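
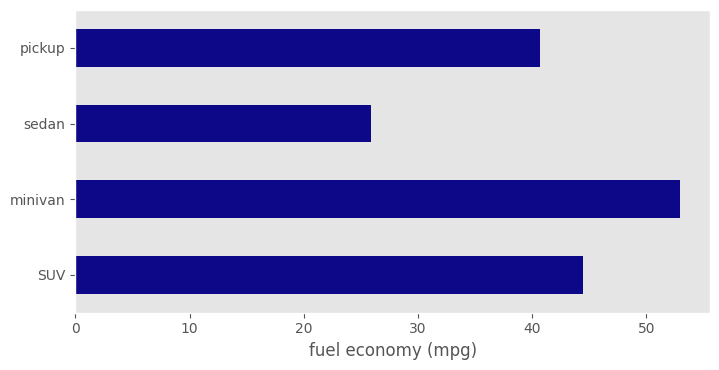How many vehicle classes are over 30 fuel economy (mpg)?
Above 30: SUV, minivan, pickup.

3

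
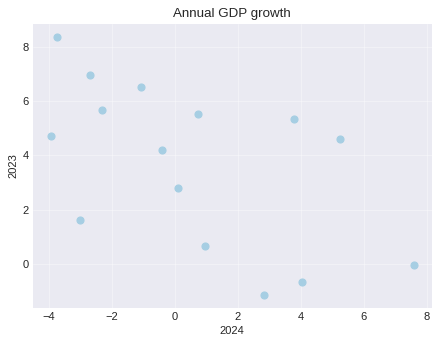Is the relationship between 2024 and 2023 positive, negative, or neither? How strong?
Points are negatively correlated; moderate (|r| ≈ 0.6).

negative, moderate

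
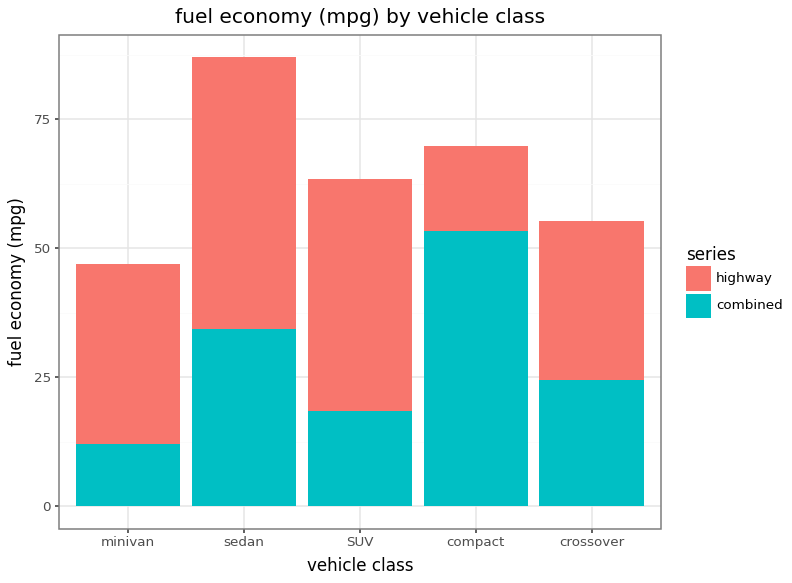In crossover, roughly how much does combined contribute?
≈ 20

combined top ≈ 20, bottom ≈ 0; segment ≈ 20.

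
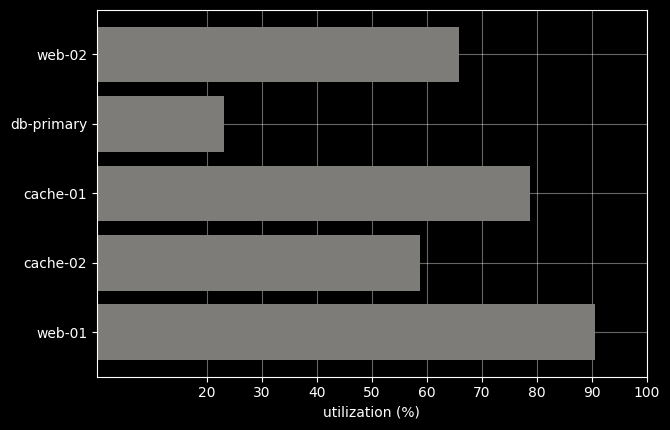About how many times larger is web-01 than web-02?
≈ 1.29×

web-01 ≈ 90, web-02 ≈ 70; 90/70 ≈ 1.29.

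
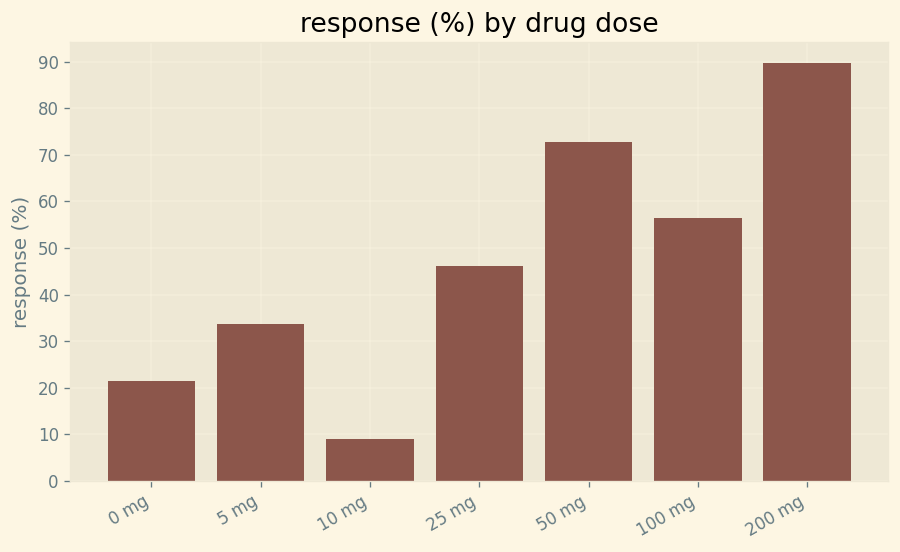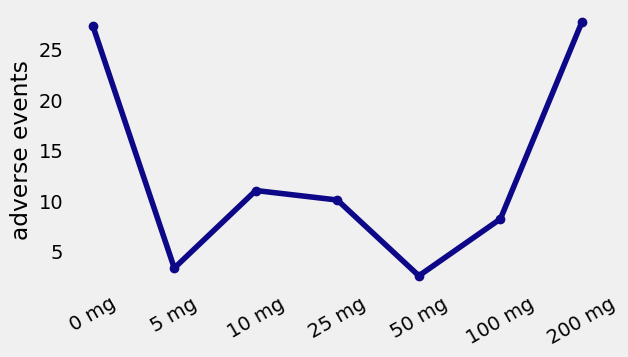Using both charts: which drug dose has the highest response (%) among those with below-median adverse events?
Chart 2 median adverse events ≈ 10; below-median drug doses: 5 mg, 50 mg, 100 mg. Among those, 50 mg has the highest response (%) (≈ 70).

50 mg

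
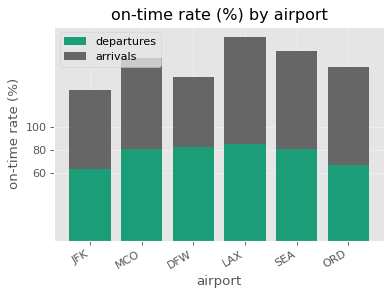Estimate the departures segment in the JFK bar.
departures top ≈ 60, bottom ≈ 0; segment ≈ 60.

≈ 60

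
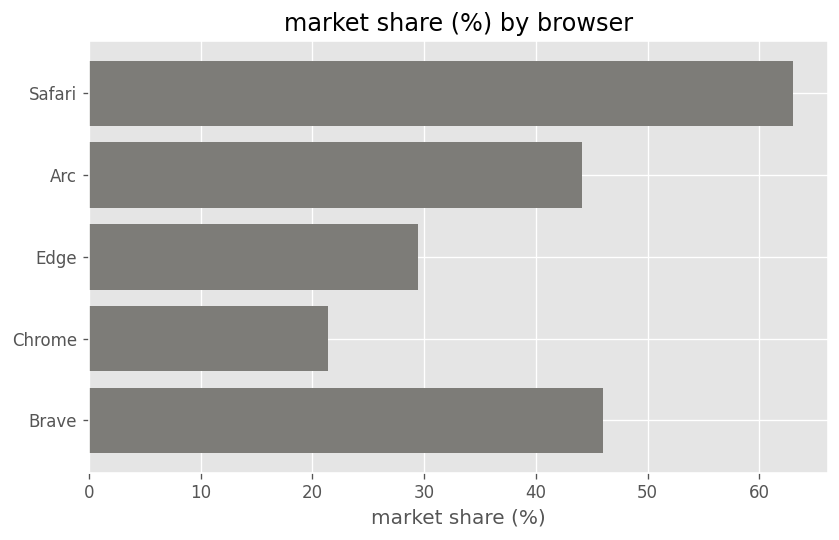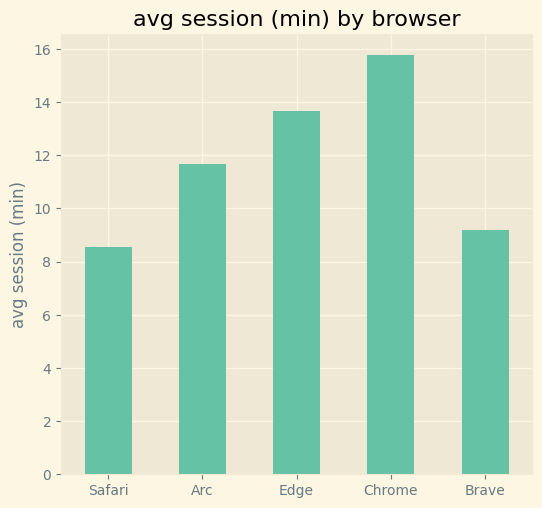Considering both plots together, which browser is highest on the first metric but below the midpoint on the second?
Safari

Chart 2 median avg session (min) ≈ 12; below-median browsers: Safari, Brave. Among those, Safari has the highest market share (%) (≈ 60).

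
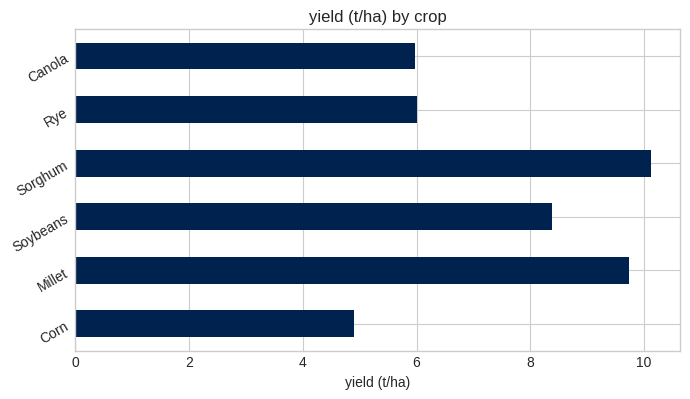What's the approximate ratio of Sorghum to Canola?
Sorghum ≈ 10, Canola ≈ 6; 10/6 ≈ 1.67.

≈ 1.67×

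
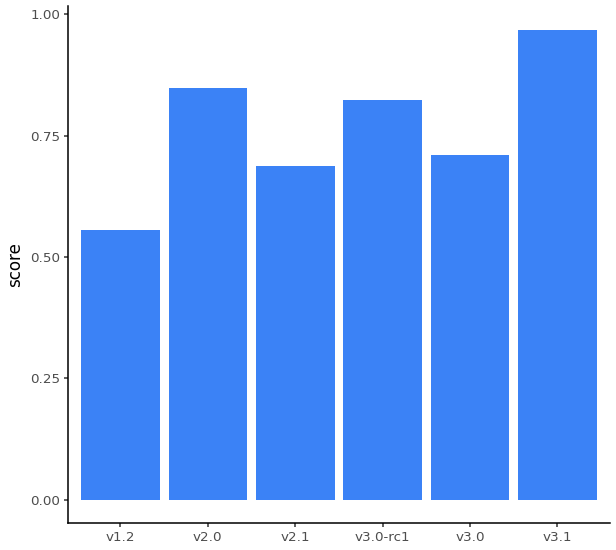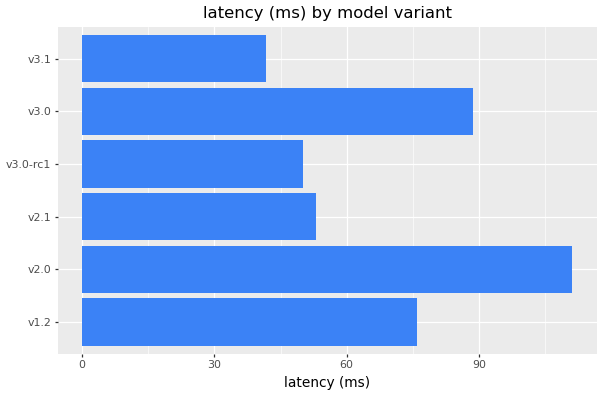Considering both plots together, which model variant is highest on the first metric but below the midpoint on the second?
Chart 2 median latency (ms) ≈ 60; below-median model variants: v2.1, v3.0-rc1, v3.1. Among those, v3.1 has the highest score (≈ 1).

v3.1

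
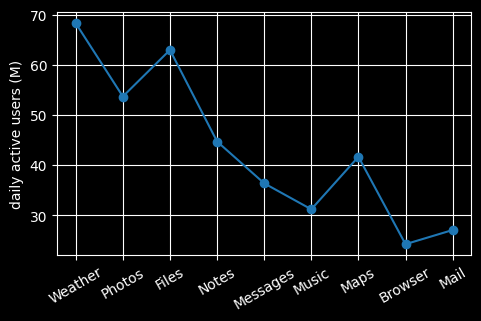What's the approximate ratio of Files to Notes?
Files ≈ 65, Notes ≈ 45; 65/45 ≈ 1.44.

≈ 1.44×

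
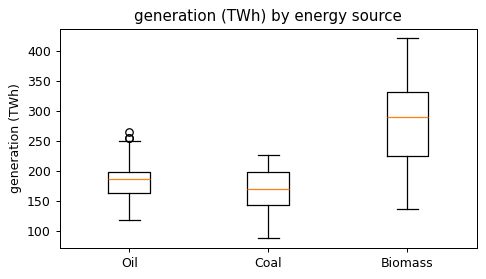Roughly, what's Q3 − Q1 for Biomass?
≈ 110

Q3 ≈ 330, Q1 ≈ 220; IQR ≈ 110.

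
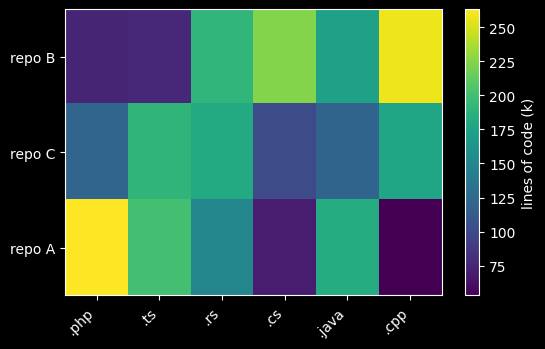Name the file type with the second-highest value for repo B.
.cs

Top 3 for repo B: .cpp ≈ 260, .cs ≈ 220, .rs ≈ 200.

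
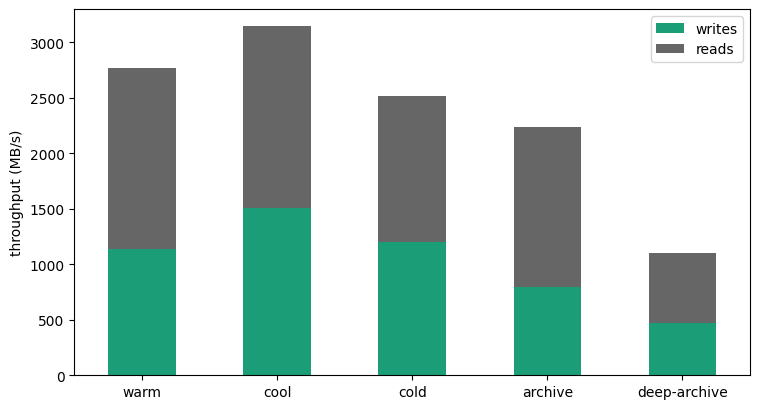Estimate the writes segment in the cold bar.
≈ 1000

writes top ≈ 1000, bottom ≈ 0; segment ≈ 1000.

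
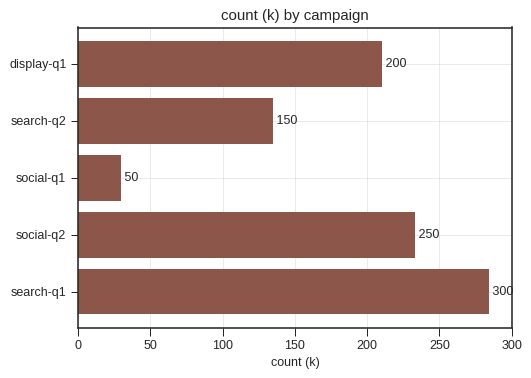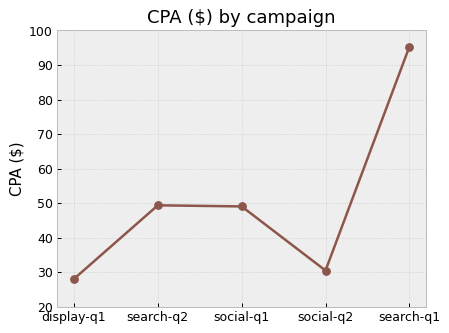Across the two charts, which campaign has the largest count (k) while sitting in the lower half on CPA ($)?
Chart 2 median CPA ($) ≈ 50; below-median campaigns: display-q1, social-q2. Among those, social-q2 has the highest count (k) (≈ 250).

social-q2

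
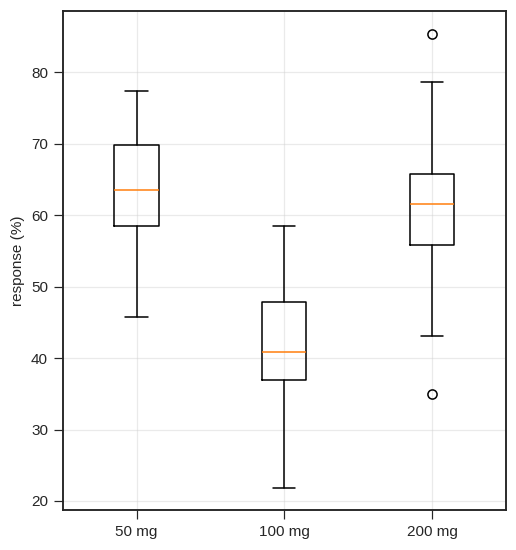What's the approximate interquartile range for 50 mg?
≈ 12

Q3 ≈ 70, Q1 ≈ 58; IQR ≈ 12.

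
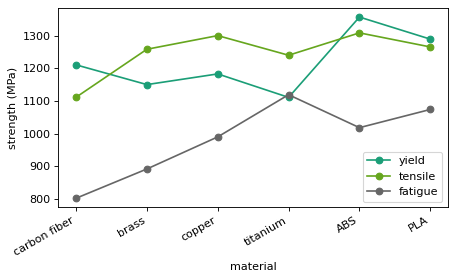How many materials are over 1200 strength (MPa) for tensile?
Above 1200: brass, copper, titanium, ABS, PLA.

5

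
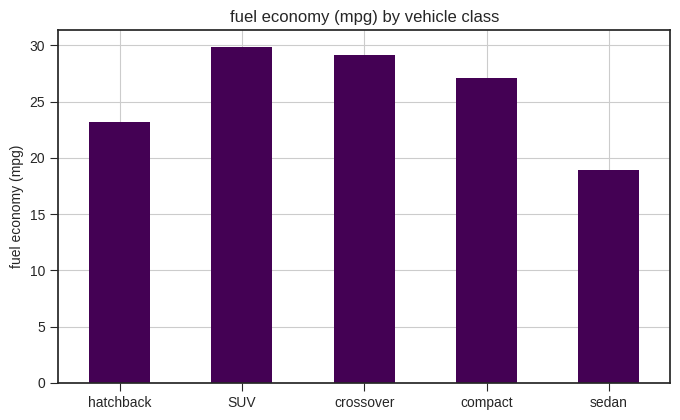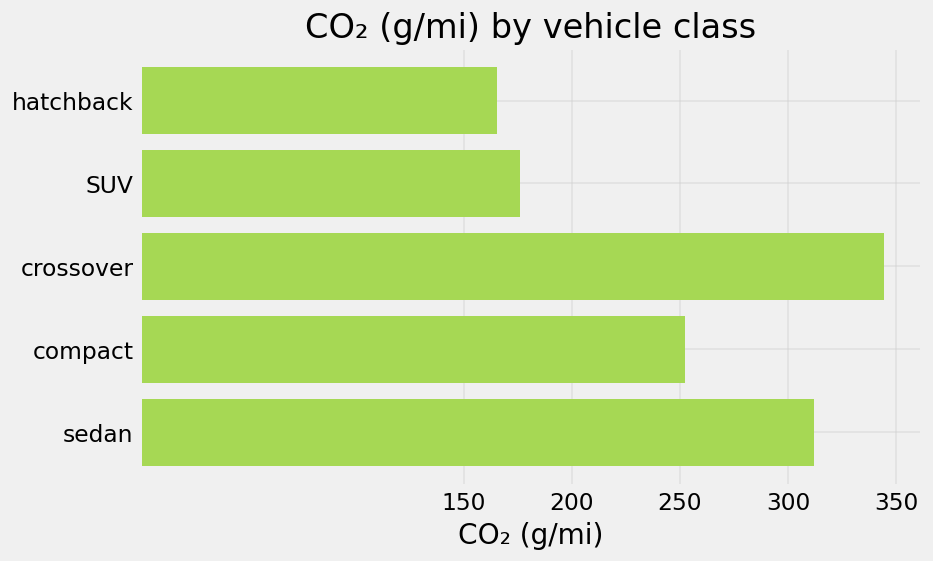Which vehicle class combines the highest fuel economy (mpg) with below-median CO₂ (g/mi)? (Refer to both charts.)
SUV

Chart 2 median CO₂ (g/mi) ≈ 250; below-median vehicle classes: hatchback, SUV. Among those, SUV has the highest fuel economy (mpg) (≈ 30).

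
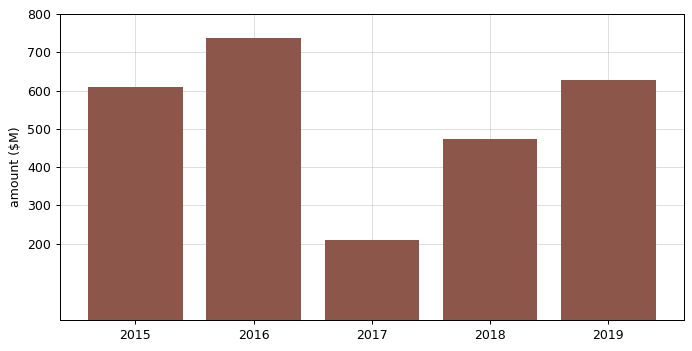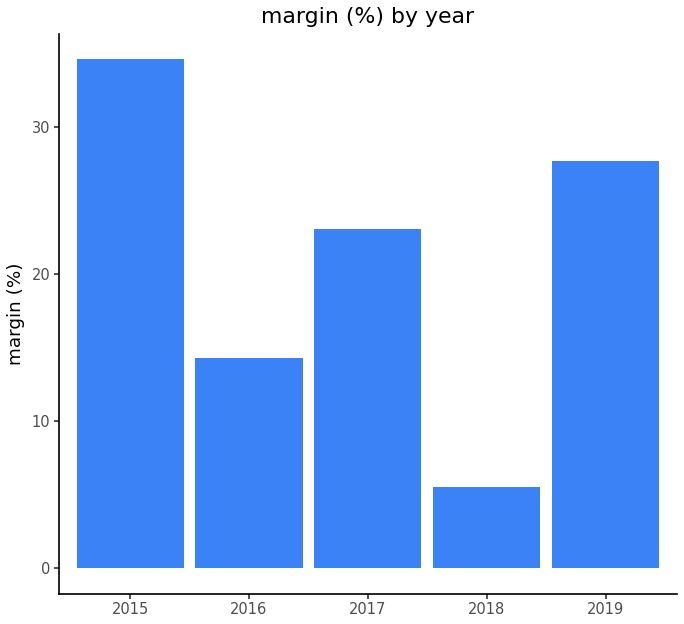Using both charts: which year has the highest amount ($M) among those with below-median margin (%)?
2016

Chart 2 median margin (%) ≈ 25; below-median years: 2016, 2018. Among those, 2016 has the highest amount ($M) (≈ 700).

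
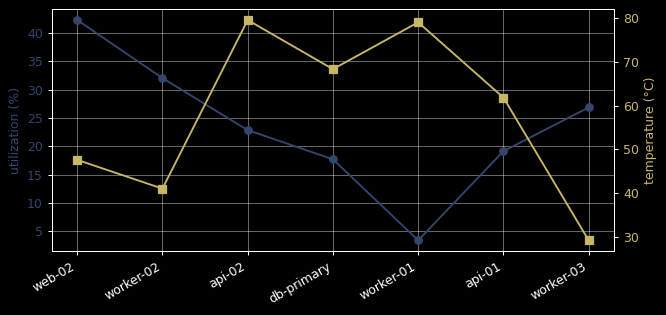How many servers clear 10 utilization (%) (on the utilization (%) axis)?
6

Above 10: web-02, worker-02, api-02, db-primary, api-01, worker-03.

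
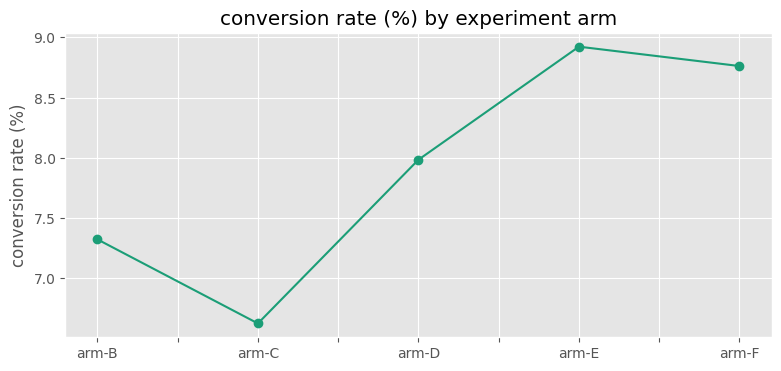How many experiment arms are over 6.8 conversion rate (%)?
4

Above 6.8: arm-B, arm-D, arm-E, arm-F.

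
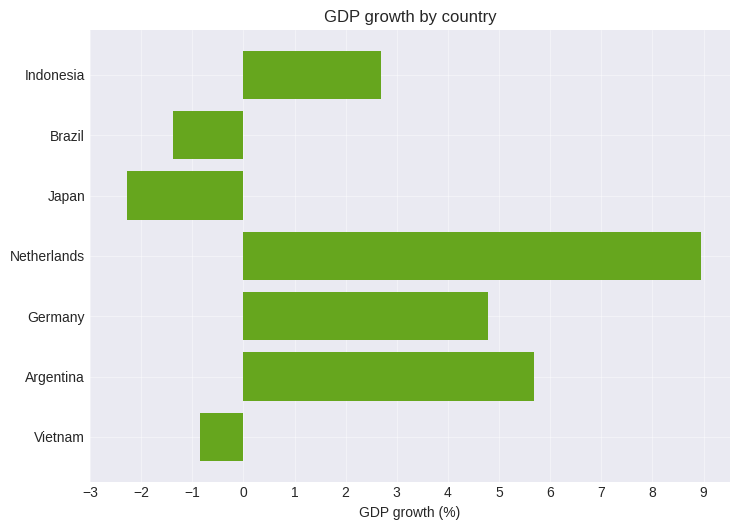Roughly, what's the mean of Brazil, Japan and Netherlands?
≈ 2

(-1 + -2 + 9) / 3 ≈ 2.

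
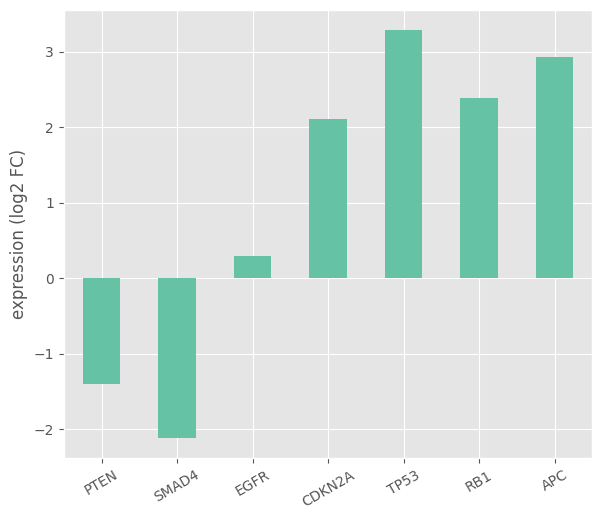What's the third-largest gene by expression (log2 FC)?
Top 4: TP53 ≈ 3.5, APC ≈ 3.0, RB1 ≈ 2.5, CDKN2A ≈ 2.0.

RB1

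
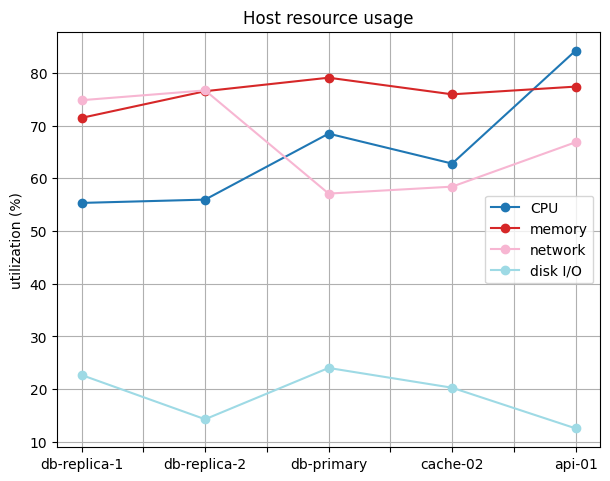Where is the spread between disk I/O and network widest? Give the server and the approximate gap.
db-replica-2: disk I/O ≈ 10, network ≈ 80 → gap ≈ 70. Next-largest (api-01) is only ≈ 60.

db-replica-2, ≈ 70 %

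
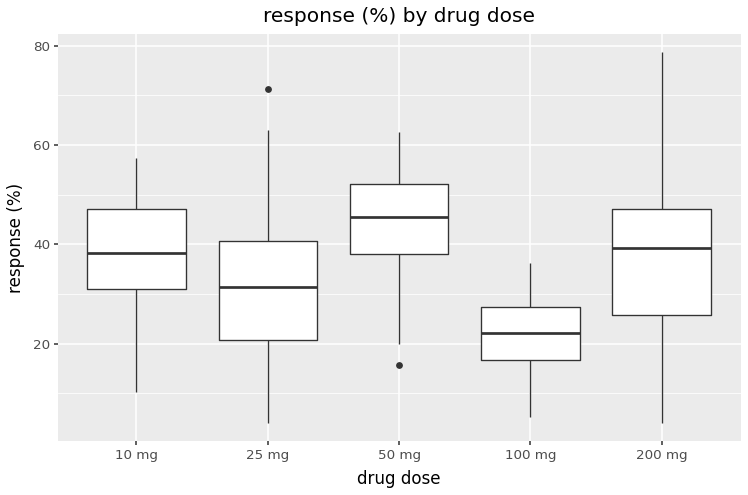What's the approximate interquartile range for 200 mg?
Q3 ≈ 48, Q1 ≈ 26; IQR ≈ 22.

≈ 22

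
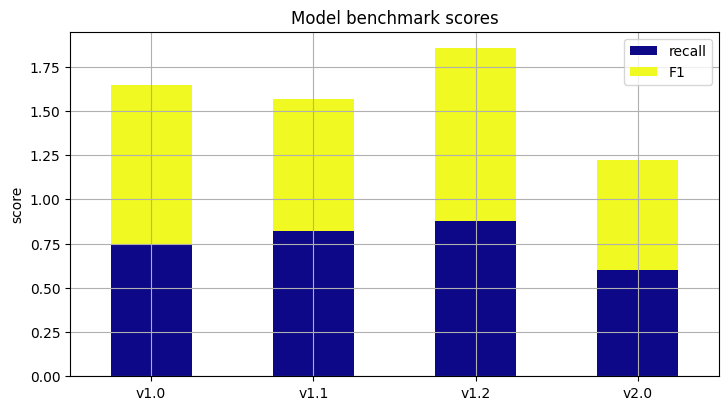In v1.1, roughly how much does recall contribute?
recall top ≈ 0.8, bottom ≈ 0.0; segment ≈ 0.8.

≈ 0.8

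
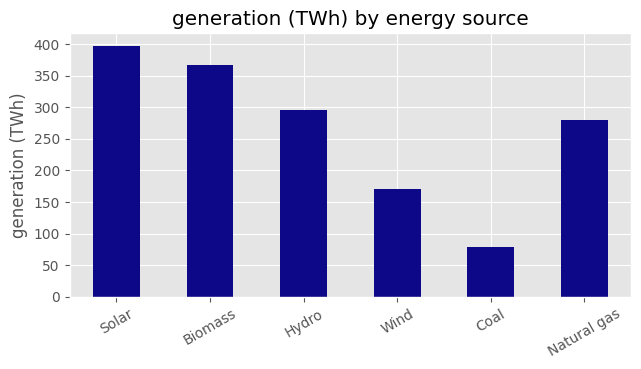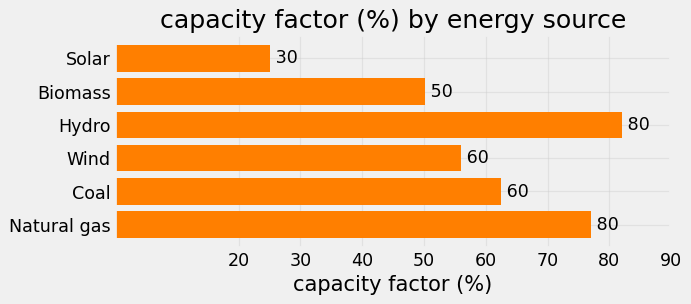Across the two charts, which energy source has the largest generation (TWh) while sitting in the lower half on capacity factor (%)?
Chart 2 median capacity factor (%) ≈ 60; below-median energy sources: Solar, Biomass, Wind. Among those, Solar has the highest generation (TWh) (≈ 400).

Solar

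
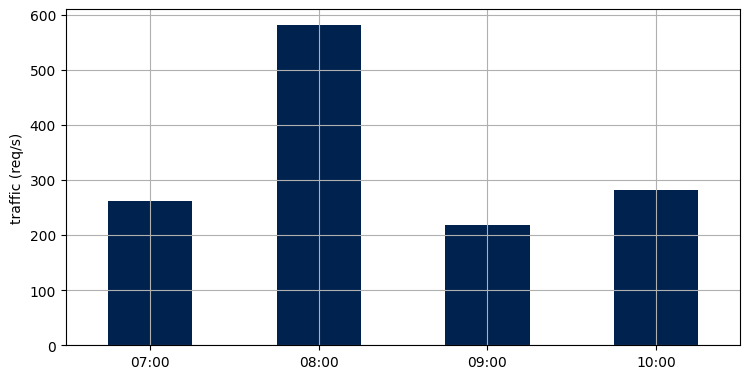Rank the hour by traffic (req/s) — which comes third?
Top 4: 08:00 ≈ 600, 10:00 ≈ 300, 07:00 ≈ 250, 09:00 ≈ 200.

07:00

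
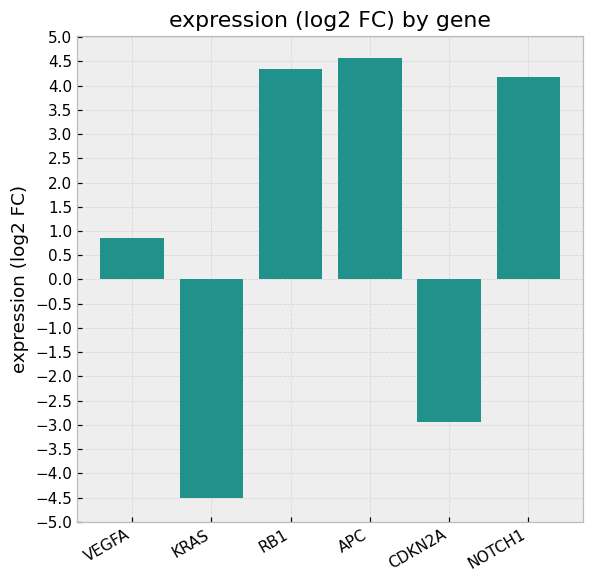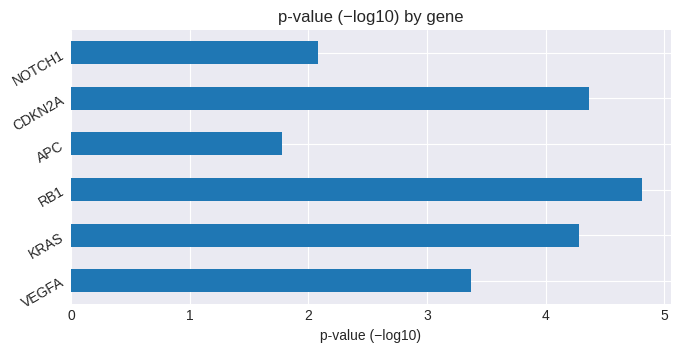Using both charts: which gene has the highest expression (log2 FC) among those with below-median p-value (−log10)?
APC

Chart 2 median p-value (−log10) ≈ 4; below-median genes: VEGFA, APC, NOTCH1. Among those, APC has the highest expression (log2 FC) (≈ 4.5).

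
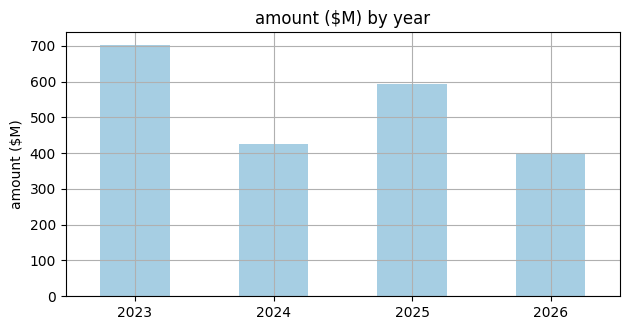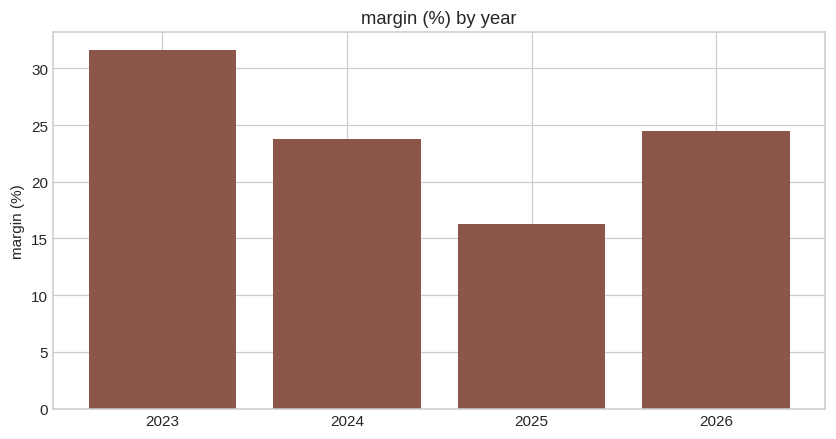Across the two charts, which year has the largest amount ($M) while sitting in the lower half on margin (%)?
2025

Chart 2 median margin (%) ≈ 25; below-median years: 2024, 2025. Among those, 2025 has the highest amount ($M) (≈ 600).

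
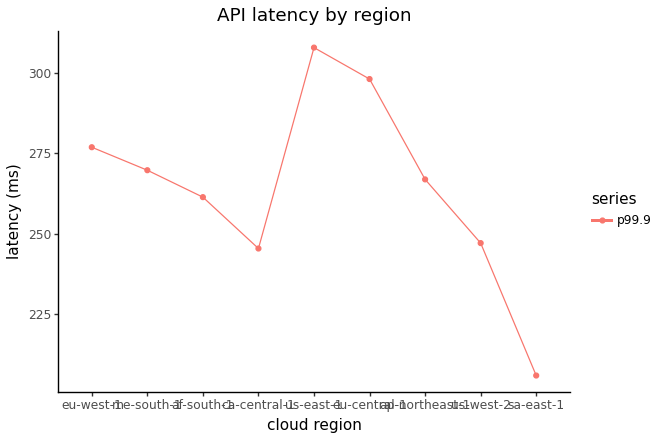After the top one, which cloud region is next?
eu-central-1

Top 3: us-east-1 ≈ 310, eu-central-1 ≈ 300, eu-west-1 ≈ 280.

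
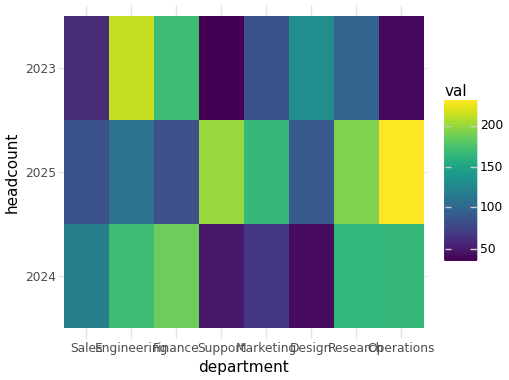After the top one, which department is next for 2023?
Finance

Top 3 for 2023: Engineering ≈ 220, Finance ≈ 180, Design ≈ 140.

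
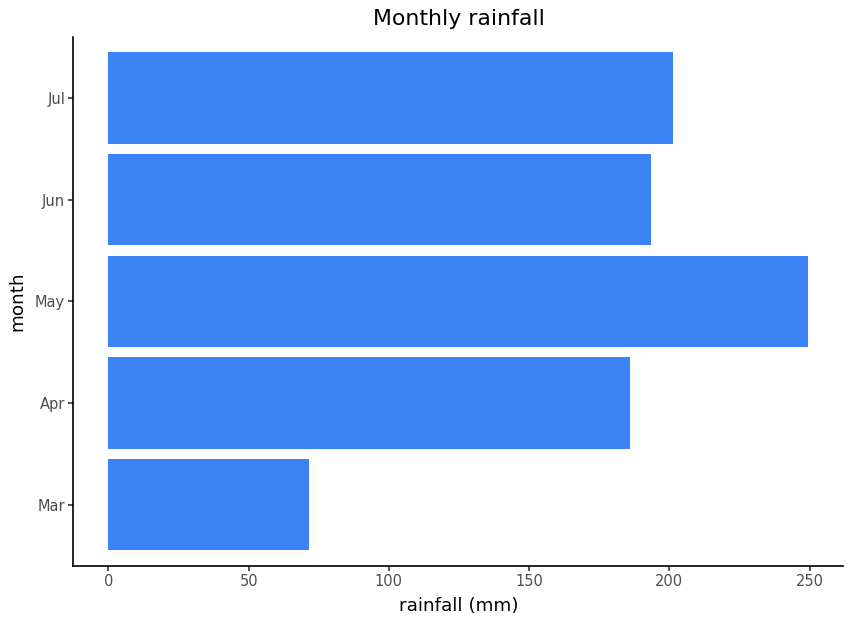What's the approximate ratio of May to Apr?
May ≈ 250, Apr ≈ 175; 250/175 ≈ 1.43.

≈ 1.43×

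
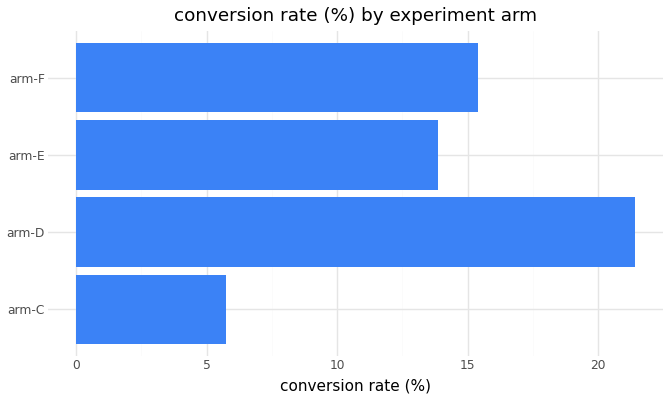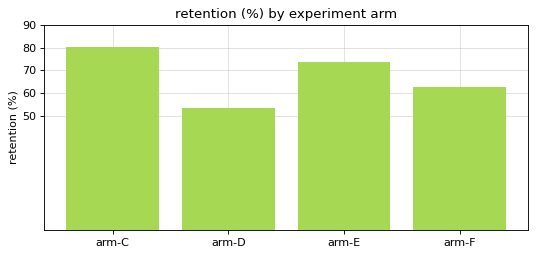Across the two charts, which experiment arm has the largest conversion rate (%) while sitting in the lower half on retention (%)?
Chart 2 median retention (%) ≈ 70; below-median experiment arms: arm-D, arm-F. Among those, arm-D has the highest conversion rate (%) (≈ 22).

arm-D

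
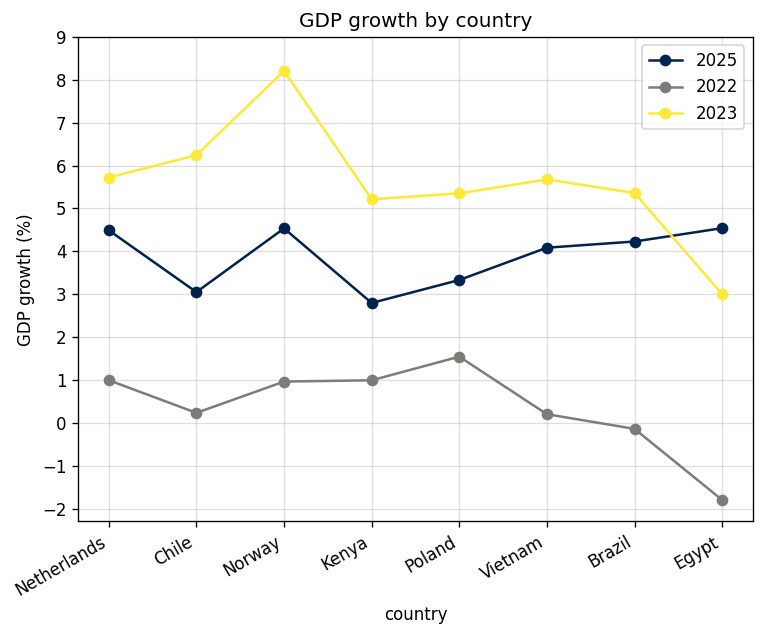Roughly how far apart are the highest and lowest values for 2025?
Max Egypt ≈ 5, min Kenya ≈ 3; range ≈ 2.

≈ 2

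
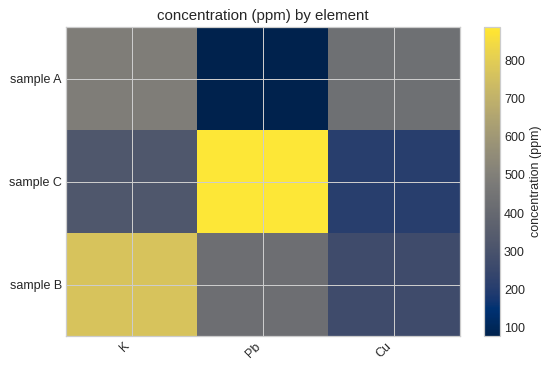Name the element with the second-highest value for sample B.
Top 3 for sample B: K ≈ 800, Pb ≈ 400, Cu ≈ 300.

Pb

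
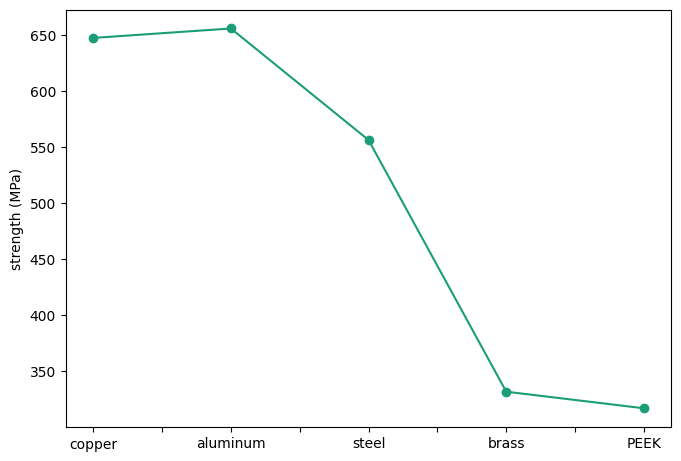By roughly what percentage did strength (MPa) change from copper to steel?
≈ -15.4%

copper ≈ 650, steel ≈ 550; (550 − 650) / 650 ≈ -15.4%.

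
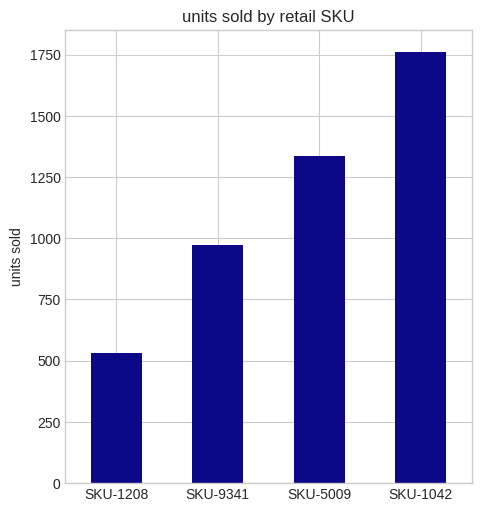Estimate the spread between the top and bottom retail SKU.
Max SKU-1042 ≈ 1800, min SKU-1208 ≈ 600; range ≈ 1200.

≈ 1200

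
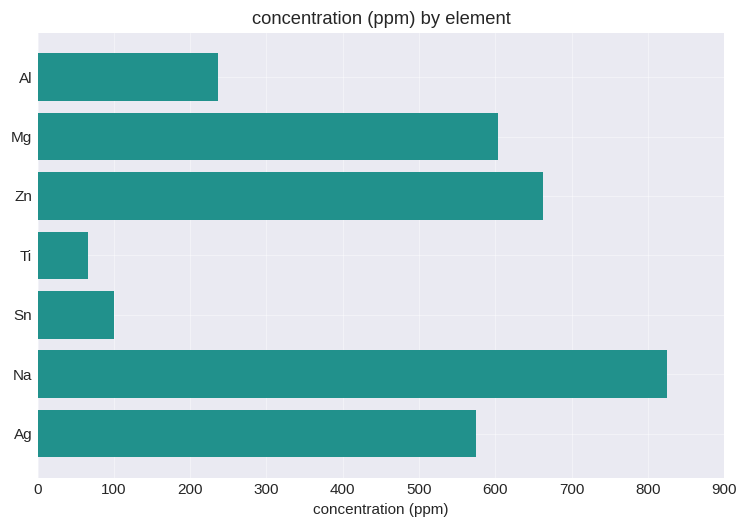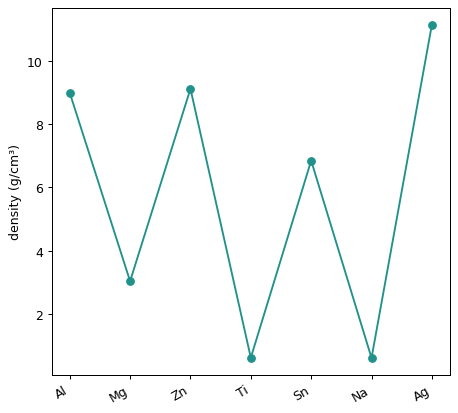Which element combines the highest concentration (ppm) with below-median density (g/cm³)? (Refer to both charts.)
Chart 2 median density (g/cm³) ≈ 6; below-median elements: Mg, Ti, Na. Among those, Na has the highest concentration (ppm) (≈ 800).

Na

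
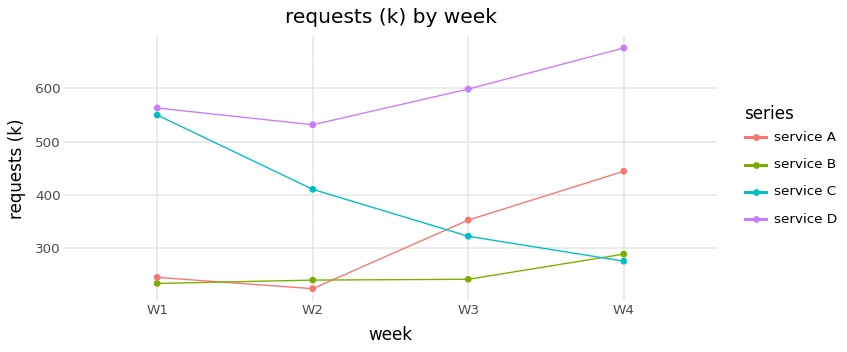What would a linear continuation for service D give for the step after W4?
Last three: 550, 600, 700 → slope ≈ 75/step → next ≈ 775.

≈ 775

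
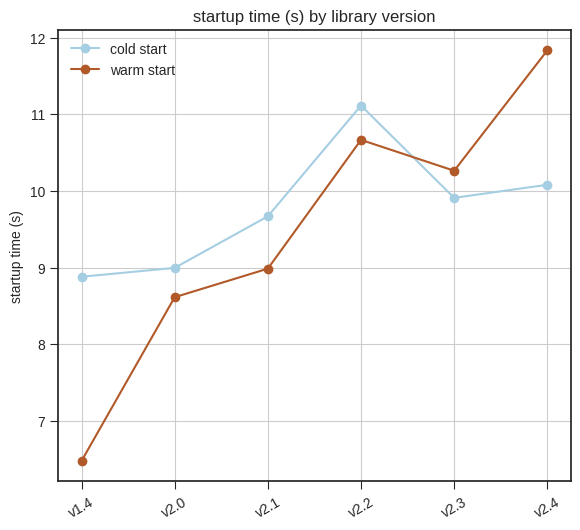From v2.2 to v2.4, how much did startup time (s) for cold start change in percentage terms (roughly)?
v2.2 ≈ 11.0, v2.4 ≈ 10.0; (10.0 − 11.0) / 11.0 ≈ -9.1%.

≈ -9.1%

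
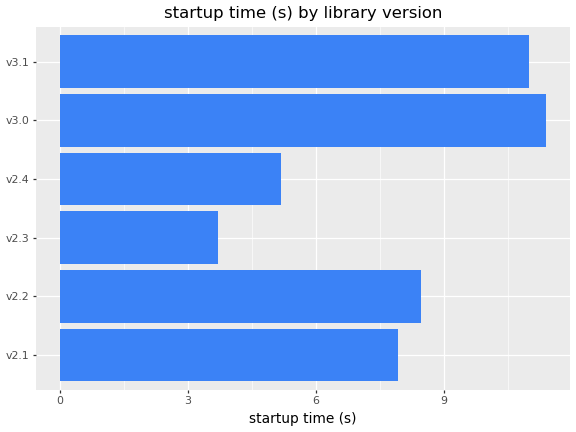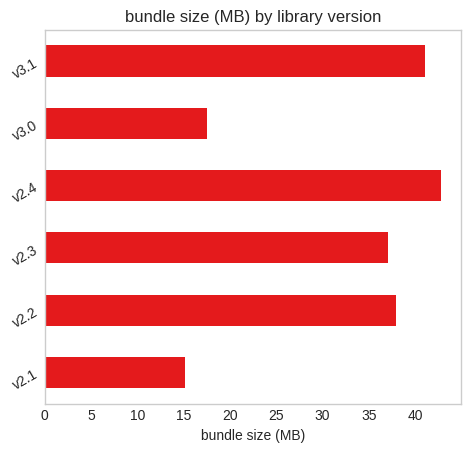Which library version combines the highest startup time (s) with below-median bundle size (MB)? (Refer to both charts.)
v3.0

Chart 2 median bundle size (MB) ≈ 35; below-median library versions: v2.1, v2.3, v3.0. Among those, v3.0 has the highest startup time (s) (≈ 12).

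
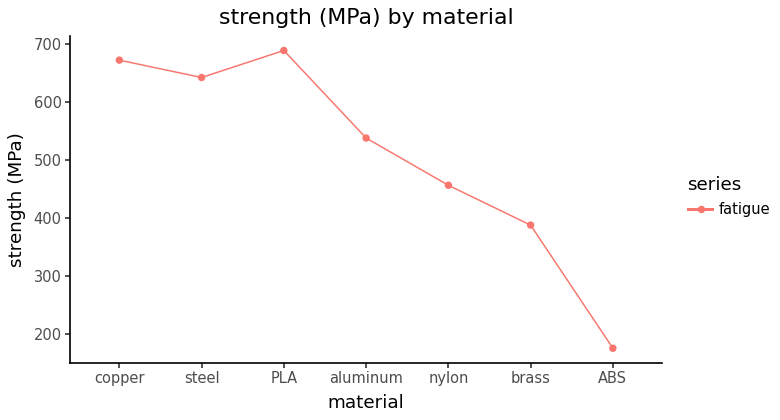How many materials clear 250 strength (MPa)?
Above 250: copper, steel, PLA, aluminum, nylon, brass.

6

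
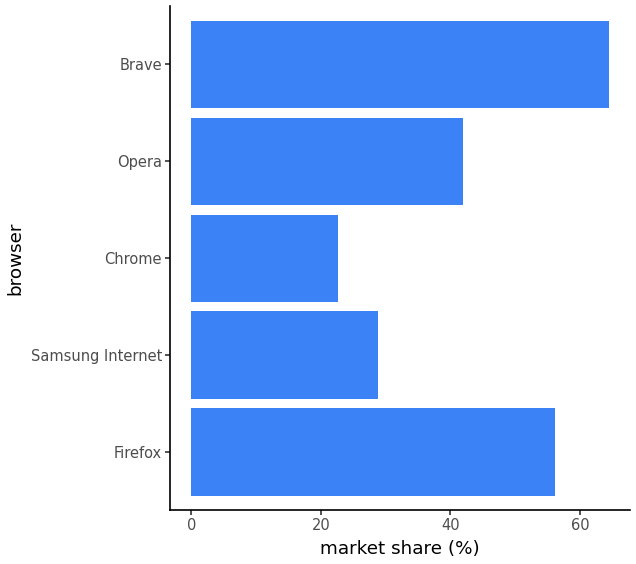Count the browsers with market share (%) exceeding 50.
Above 50: Firefox, Brave.

2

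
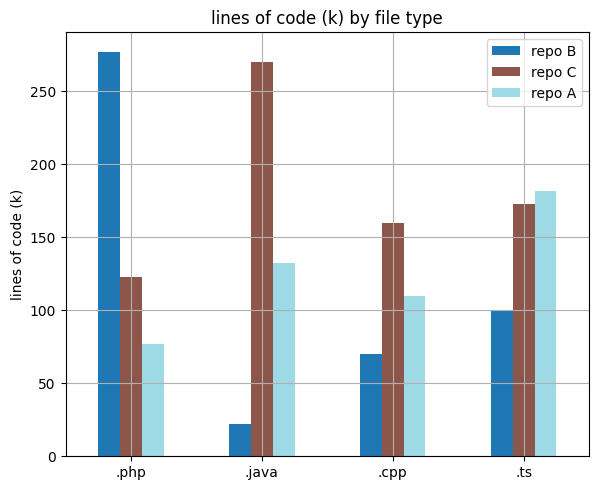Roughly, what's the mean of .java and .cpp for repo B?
≈ 50

(25 + 75) / 2 ≈ 50.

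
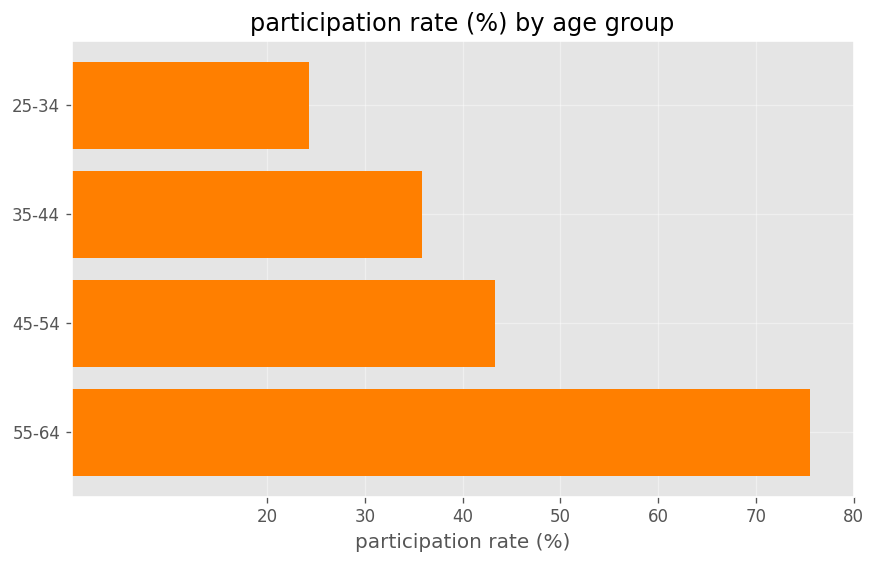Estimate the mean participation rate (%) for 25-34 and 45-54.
(20 + 40) / 2 ≈ 30.

≈ 30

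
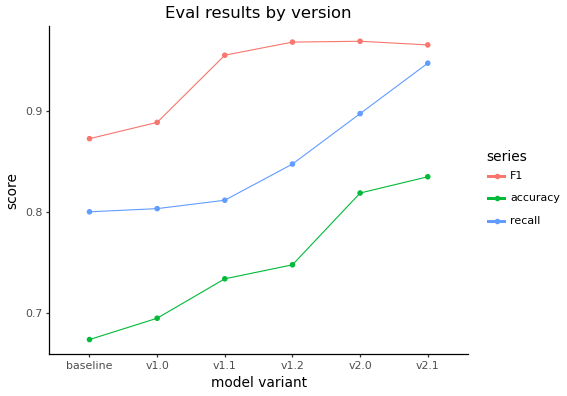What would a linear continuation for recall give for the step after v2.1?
Last three: 0.85, 0.90, 0.95 → slope ≈ 0.05/step → next ≈ 1.

≈ 1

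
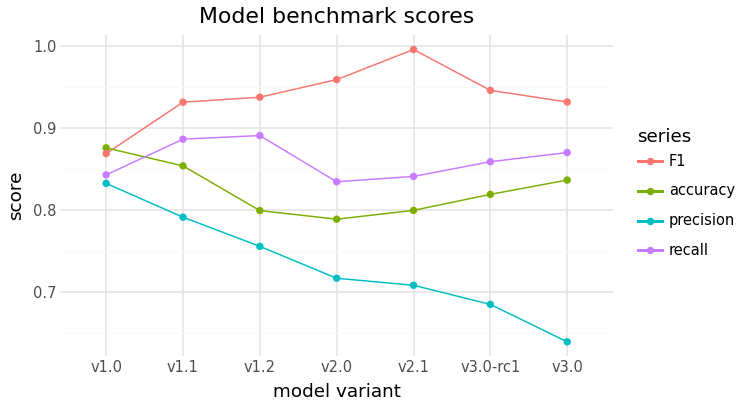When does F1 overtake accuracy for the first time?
v1.1

v1.0: F1 ≈ 0.85 vs accuracy ≈ 0.90 (not yet); v1.1: F1 ≈ 0.95 vs accuracy ≈ 0.85 (first crossover).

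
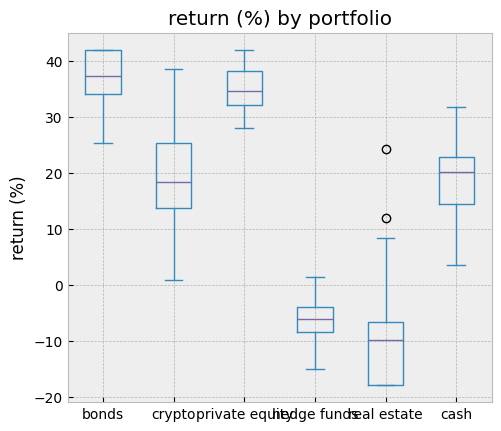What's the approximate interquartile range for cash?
≈ 10

Q3 ≈ 25, Q1 ≈ 15; IQR ≈ 10.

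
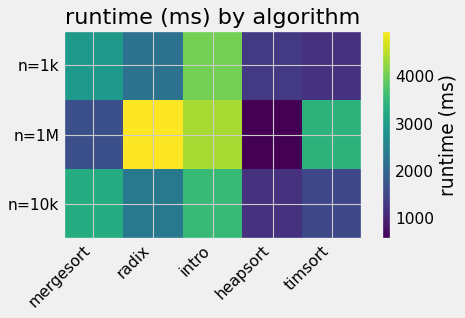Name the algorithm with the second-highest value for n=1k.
mergesort

Top 3 for n=1k: intro ≈ 4000, mergesort ≈ 3000, radix ≈ 2000.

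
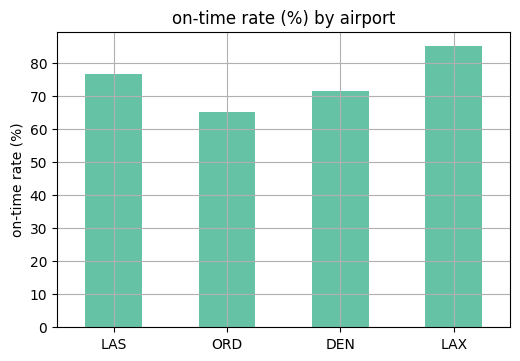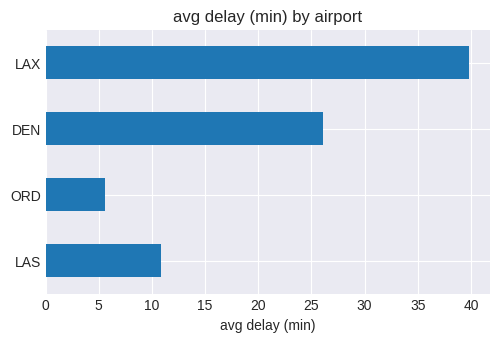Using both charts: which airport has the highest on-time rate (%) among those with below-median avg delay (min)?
LAS

Chart 2 median avg delay (min) ≈ 20; below-median airports: LAS, ORD. Among those, LAS has the highest on-time rate (%) (≈ 80).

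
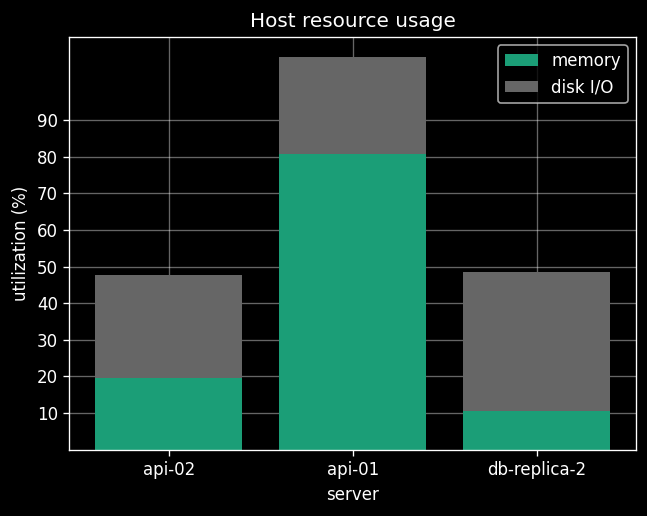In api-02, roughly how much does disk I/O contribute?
≈ 30

disk I/O top ≈ 50, bottom ≈ 20; segment ≈ 30.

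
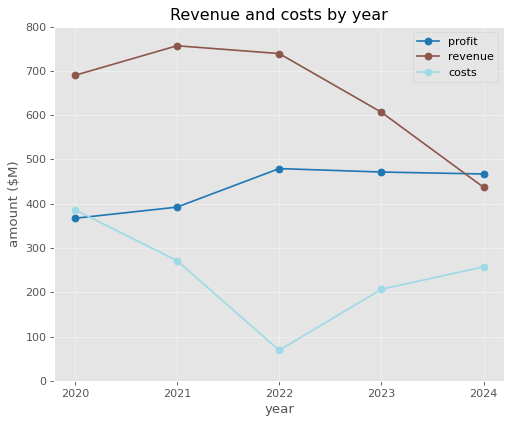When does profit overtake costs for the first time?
2021

2020: profit ≈ 400 vs costs ≈ 400 (not yet); 2021: profit ≈ 400 vs costs ≈ 300 (first crossover).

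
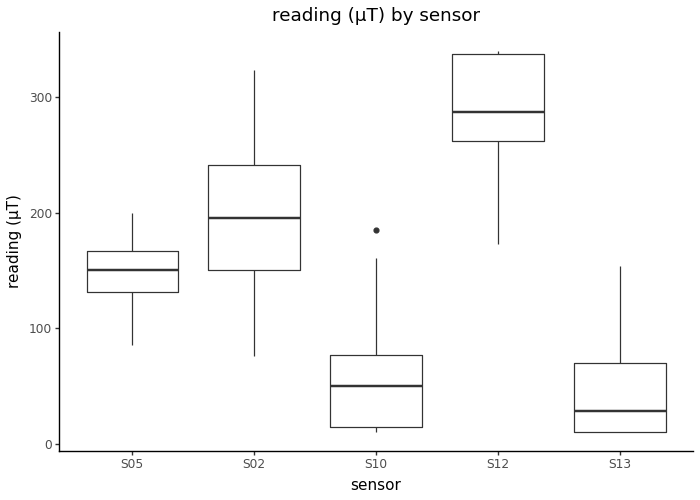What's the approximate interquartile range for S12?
Q3 ≈ 325, Q1 ≈ 250; IQR ≈ 75.

≈ 75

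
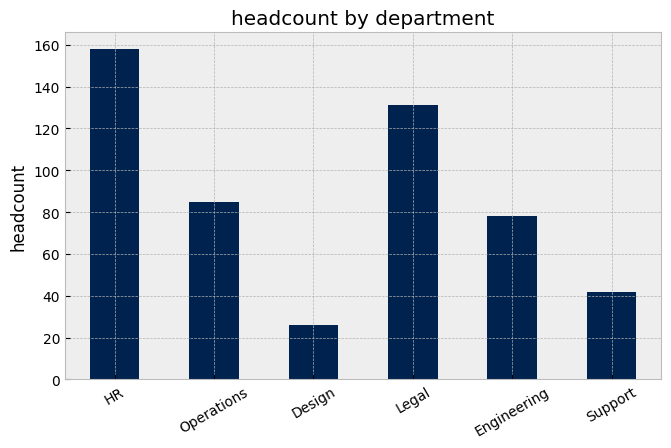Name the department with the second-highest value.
Legal

Top 3: HR ≈ 160, Legal ≈ 140, Operations ≈ 80.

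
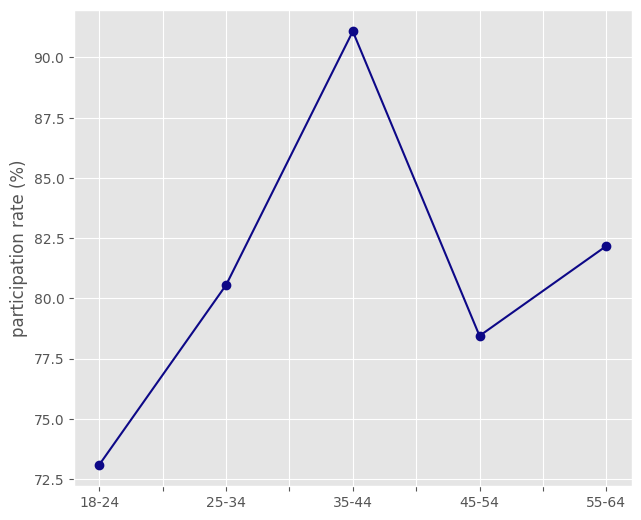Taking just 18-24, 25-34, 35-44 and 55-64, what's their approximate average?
≈ 82

(74 + 80 + 92 + 82) / 4 ≈ 82.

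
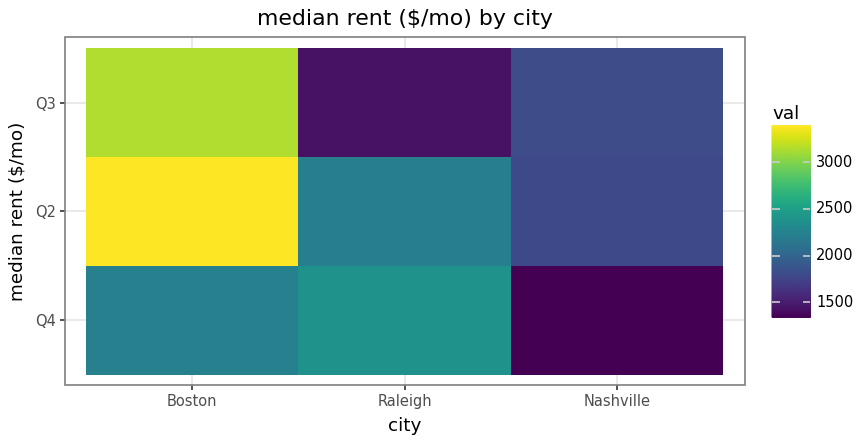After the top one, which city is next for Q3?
Nashville

Top 3 for Q3: Boston ≈ 3200, Nashville ≈ 1800, Raleigh ≈ 1400.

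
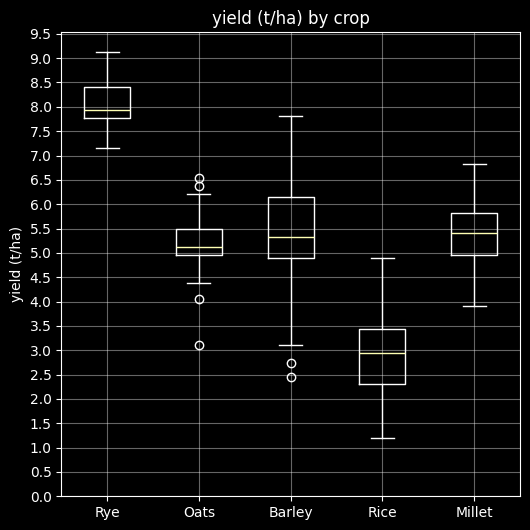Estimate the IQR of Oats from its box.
Q3 ≈ 5.5, Q1 ≈ 5.0; IQR ≈ 0.5.

≈ 0.5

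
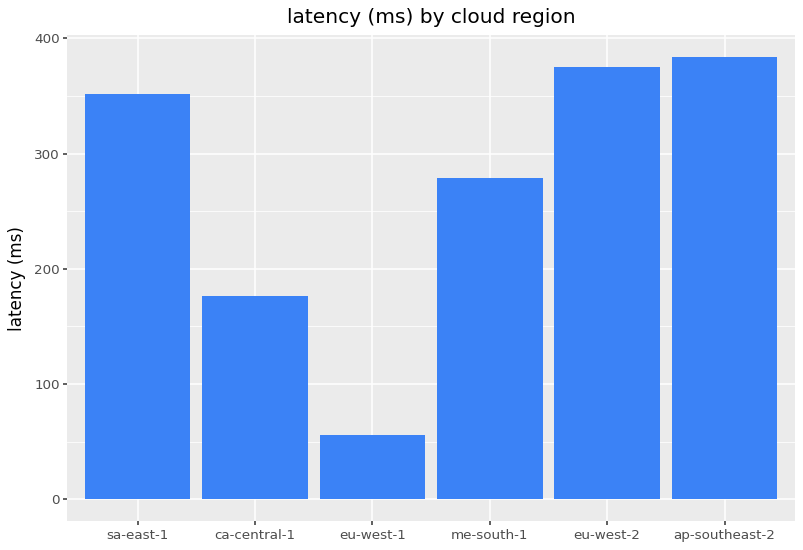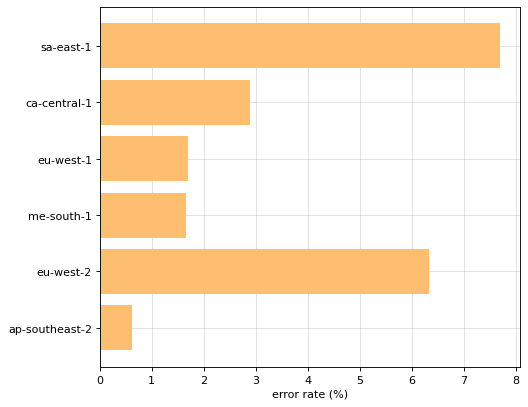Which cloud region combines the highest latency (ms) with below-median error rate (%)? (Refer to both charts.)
ap-southeast-2

Chart 2 median error rate (%) ≈ 2; below-median cloud regions: eu-west-1, me-south-1, ap-southeast-2. Among those, ap-southeast-2 has the highest latency (ms) (≈ 400).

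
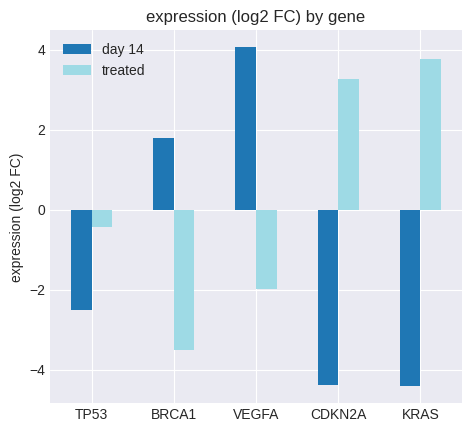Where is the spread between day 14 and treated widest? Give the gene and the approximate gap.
KRAS: day 14 ≈ -4, treated ≈ 4 → gap ≈ 8. Next-largest (CDKN2A) is only ≈ 7.

KRAS, ≈ 8 log2 FC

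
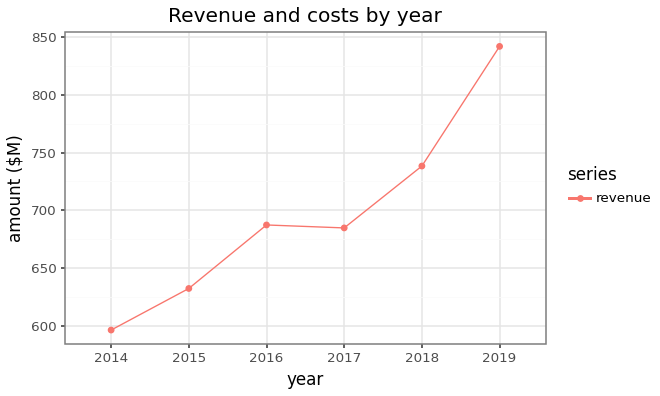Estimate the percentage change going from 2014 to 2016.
2014 ≈ 600, 2016 ≈ 675; (675 − 600) / 600 ≈ +12.5%.

≈ +12.5%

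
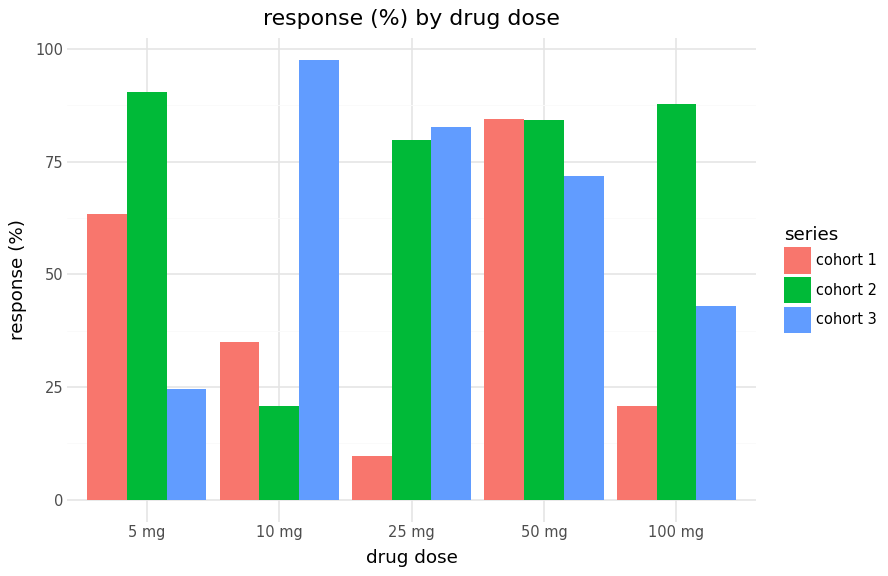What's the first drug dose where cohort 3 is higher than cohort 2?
5 mg: cohort 3 ≈ 20 vs cohort 2 ≈ 90 (not yet); 10 mg: cohort 3 ≈ 100 vs cohort 2 ≈ 20 (first crossover).

10 mg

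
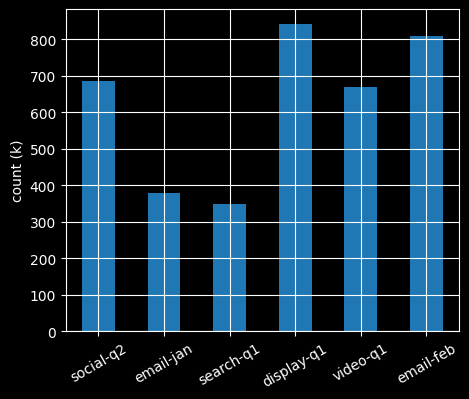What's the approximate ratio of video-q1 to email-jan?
≈ 1.75×

video-q1 ≈ 700, email-jan ≈ 400; 700/400 ≈ 1.75.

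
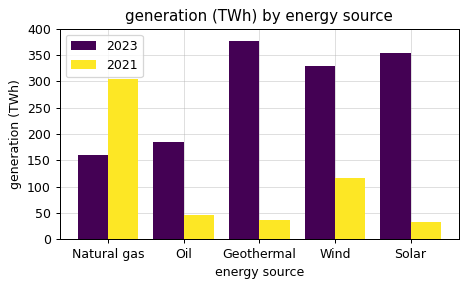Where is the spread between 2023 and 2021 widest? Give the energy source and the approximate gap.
Geothermal, ≈ 350 TWh

Geothermal: 2023 ≈ 400, 2021 ≈ 50 → gap ≈ 350. Next-largest (Solar) is only ≈ 300.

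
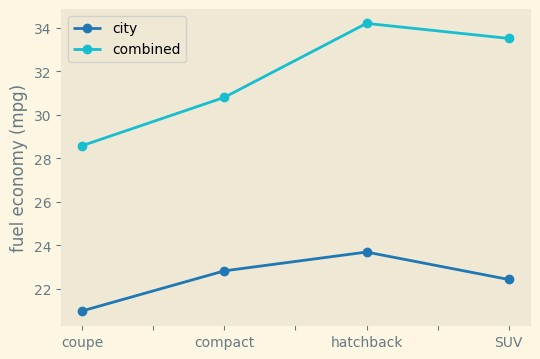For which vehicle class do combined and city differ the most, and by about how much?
SUV, ≈ 12 mpg

SUV: combined ≈ 34, city ≈ 22 → gap ≈ 12. Next-largest (hatchback) is only ≈ 10.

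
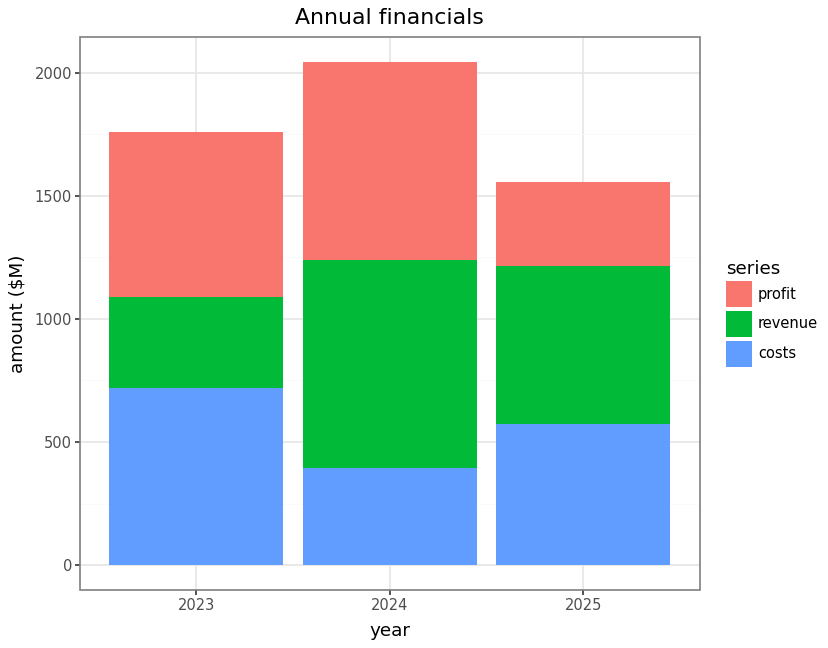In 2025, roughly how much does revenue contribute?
≈ 600

revenue top ≈ 1200, bottom ≈ 600; segment ≈ 600.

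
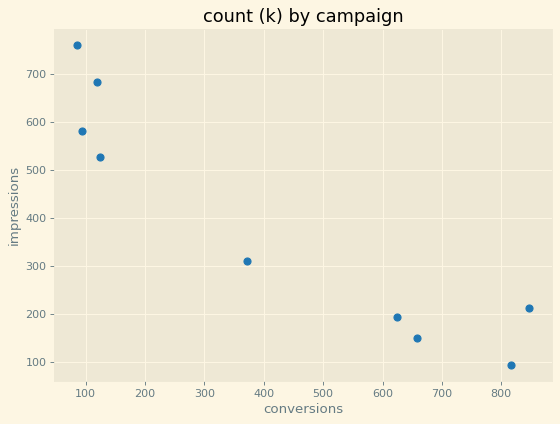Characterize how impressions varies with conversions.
Points are negatively correlated; strong (|r| ≈ 0.9).

negative, strong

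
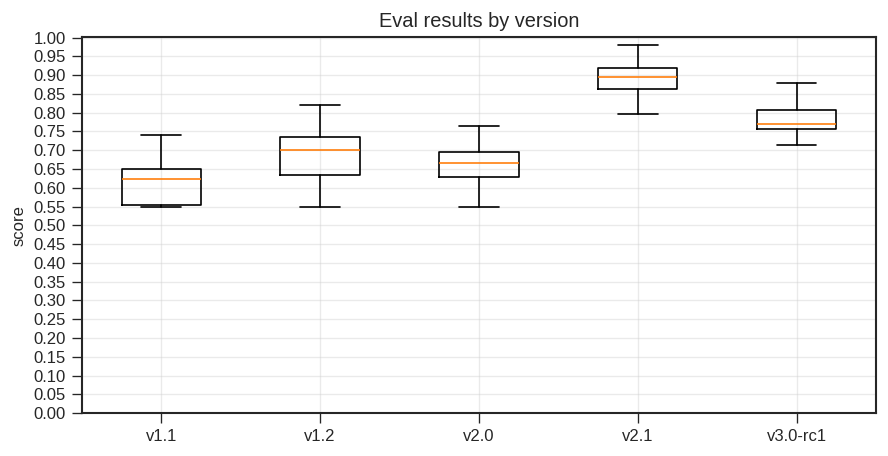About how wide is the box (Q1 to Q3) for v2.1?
Q3 ≈ 0.90, Q1 ≈ 0.85; IQR ≈ 0.05.

≈ 0.05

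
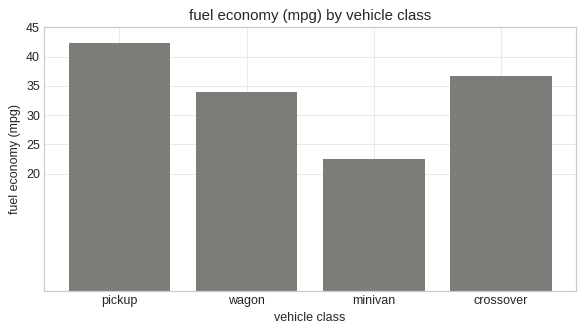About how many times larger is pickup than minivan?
≈ 1.6×

pickup ≈ 40, minivan ≈ 25; 40/25 ≈ 1.6.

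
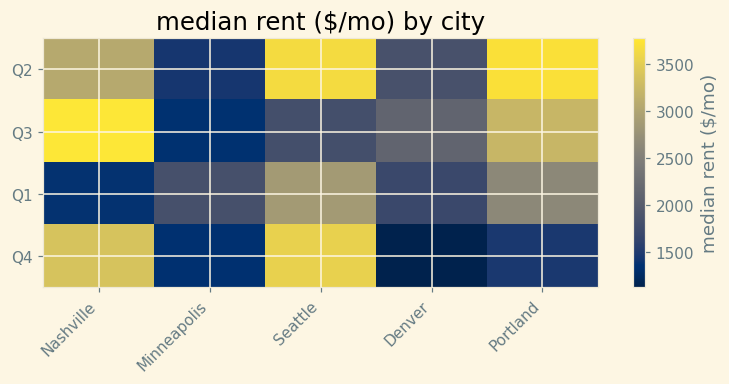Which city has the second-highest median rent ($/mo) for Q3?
Top 3 for Q3: Nashville ≈ 4000, Portland ≈ 3000, Denver ≈ 2000.

Portland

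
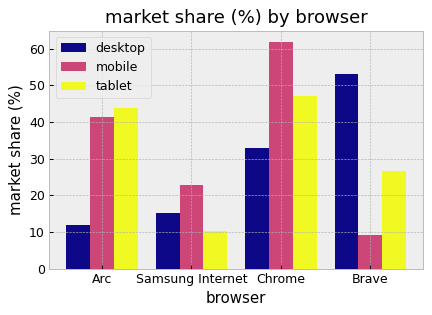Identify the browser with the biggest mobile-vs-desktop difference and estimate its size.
Brave: mobile ≈ 10, desktop ≈ 50 → gap ≈ 40. Next-largest (Arc) is only ≈ 30.

Brave, ≈ 40 %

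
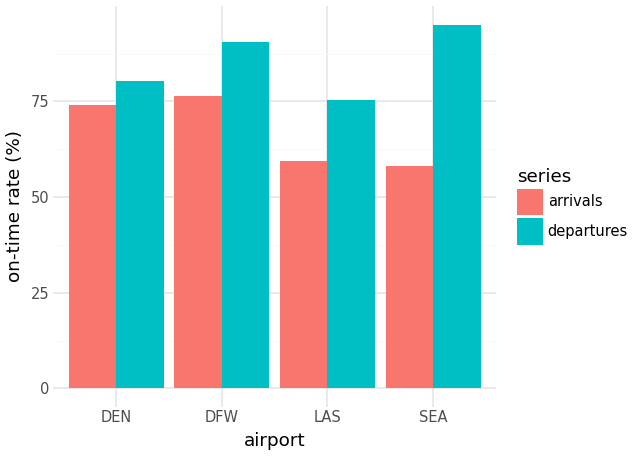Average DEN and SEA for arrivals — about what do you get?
≈ 65

(70 + 60) / 2 ≈ 65.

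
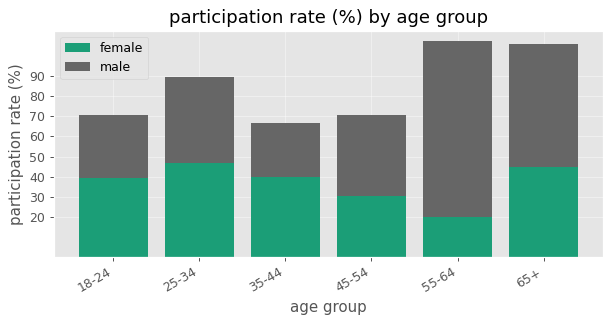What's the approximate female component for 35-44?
≈ 40

female top ≈ 40, bottom ≈ 0; segment ≈ 40.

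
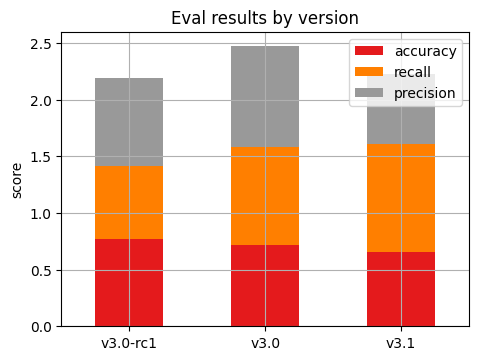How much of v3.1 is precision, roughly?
precision top ≈ 2.0, bottom ≈ 1.5; segment ≈ 0.5.

≈ 0.5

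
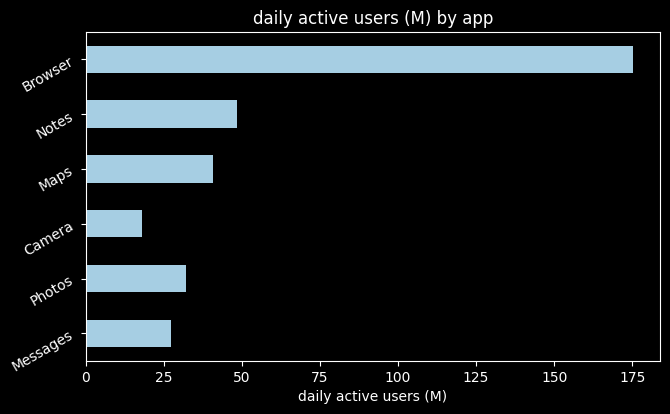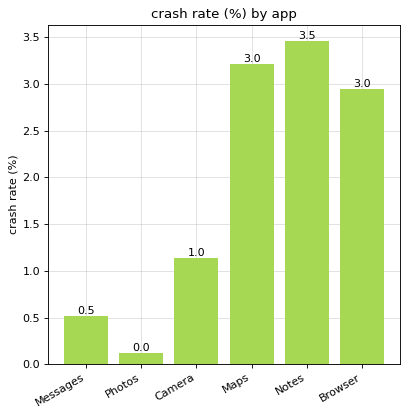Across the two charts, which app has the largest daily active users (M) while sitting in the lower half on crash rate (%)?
Chart 2 median crash rate (%) ≈ 2; below-median apps: Messages, Photos, Camera. Among those, Photos has the highest daily active users (M) (≈ 40).

Photos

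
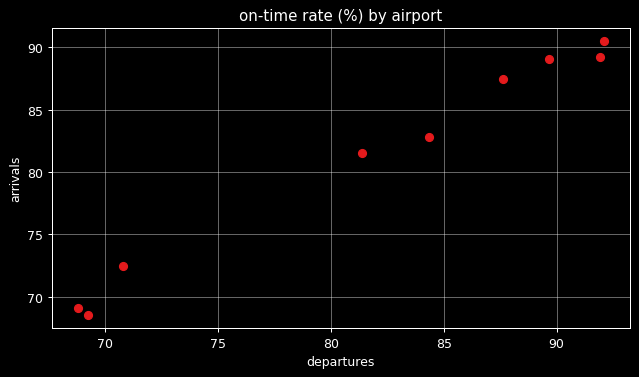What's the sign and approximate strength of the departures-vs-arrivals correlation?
positive, strong

Points are positively correlated; strong (|r| ≈ 1.0).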